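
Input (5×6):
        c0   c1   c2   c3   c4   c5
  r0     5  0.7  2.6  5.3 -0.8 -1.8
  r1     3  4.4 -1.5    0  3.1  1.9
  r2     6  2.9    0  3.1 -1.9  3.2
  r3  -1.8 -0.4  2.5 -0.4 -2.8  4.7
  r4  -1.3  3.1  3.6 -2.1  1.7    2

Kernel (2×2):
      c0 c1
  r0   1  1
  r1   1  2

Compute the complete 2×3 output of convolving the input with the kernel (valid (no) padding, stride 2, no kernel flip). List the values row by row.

Output[0,0]: The receptive field on the input at this output position is [5 0.7 / 3 4.4]. Elementwise product with the kernel and sum: 5·1 + 0.7·1 + 3·1 + 4.4·2.

17.5 6.4 4.3
6.3 4.8 7.9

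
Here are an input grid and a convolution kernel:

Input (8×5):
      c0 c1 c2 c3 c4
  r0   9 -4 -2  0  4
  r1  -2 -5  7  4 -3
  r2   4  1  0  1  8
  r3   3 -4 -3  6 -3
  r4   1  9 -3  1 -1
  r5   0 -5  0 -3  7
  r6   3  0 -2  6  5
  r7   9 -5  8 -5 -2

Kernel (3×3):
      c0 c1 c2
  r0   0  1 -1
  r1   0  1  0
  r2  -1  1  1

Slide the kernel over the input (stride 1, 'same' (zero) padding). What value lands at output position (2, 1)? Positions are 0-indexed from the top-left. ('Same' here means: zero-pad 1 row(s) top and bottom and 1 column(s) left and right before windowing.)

-21

The receptive field on the zero-padded input at this output position is [-2 -5 7 / 4 1 0 / 3 -4 -3]. Elementwise product with the kernel and sum: -5·1 + 7·-1 + 1·1 + 3·-1 + -4·1 + -3·1.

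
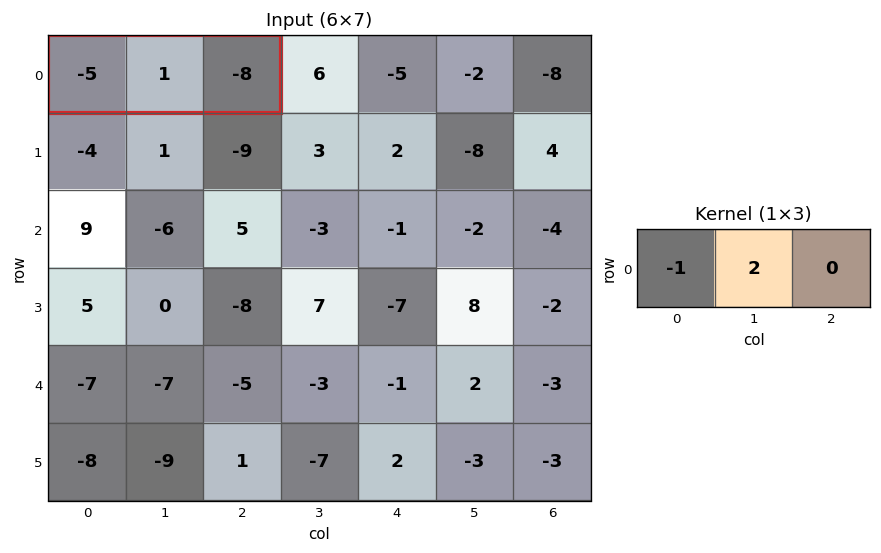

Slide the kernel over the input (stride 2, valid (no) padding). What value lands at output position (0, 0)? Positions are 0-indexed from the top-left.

The receptive field on the input at this output position is [-5 1 -8]. Elementwise product with the kernel and sum: -5·-1 + 1·2.

7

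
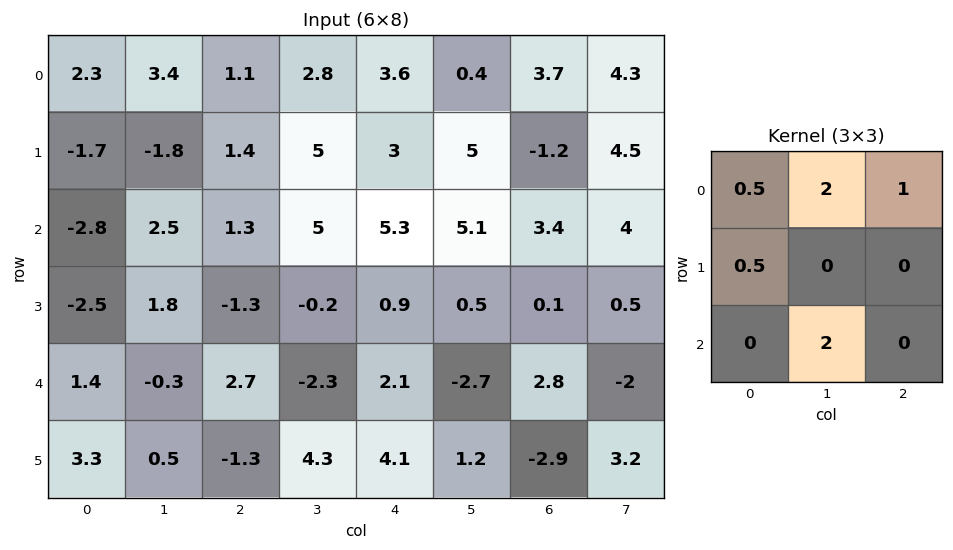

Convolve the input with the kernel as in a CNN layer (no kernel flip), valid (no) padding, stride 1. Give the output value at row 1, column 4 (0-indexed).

The receptive field on the input at this output position is [3 5 -1.2 / 5.3 5.1 3.4 / 0.9 0.5 0.1]. Elementwise product with the kernel and sum: 3·0.5 + 5·2 + -1.2·1 + 5.3·0.5 + 0.5·2.

13.95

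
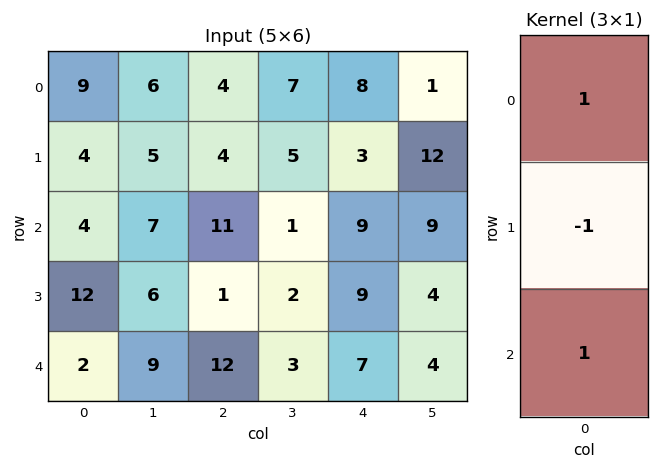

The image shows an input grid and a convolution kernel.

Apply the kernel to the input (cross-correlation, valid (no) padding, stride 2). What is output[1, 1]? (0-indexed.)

The receptive field on the input at this output position is [11 / 1 / 12]. Elementwise product with the kernel and sum: 11·1 + 1·-1 + 12·1.

22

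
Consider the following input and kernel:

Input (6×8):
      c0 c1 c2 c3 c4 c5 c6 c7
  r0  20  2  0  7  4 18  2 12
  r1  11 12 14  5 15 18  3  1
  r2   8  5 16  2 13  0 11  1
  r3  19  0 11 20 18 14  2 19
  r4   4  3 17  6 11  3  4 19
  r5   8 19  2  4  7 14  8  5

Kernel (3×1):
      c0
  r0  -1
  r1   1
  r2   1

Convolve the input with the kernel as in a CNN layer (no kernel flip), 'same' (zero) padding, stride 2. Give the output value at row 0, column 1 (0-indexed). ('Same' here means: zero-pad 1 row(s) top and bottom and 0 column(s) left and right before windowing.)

The receptive field on the zero-padded input at this output position is [0 / 0 / 14]. Elementwise product with the kernel and sum: 0·-1 + 0·1 + 14·1.

14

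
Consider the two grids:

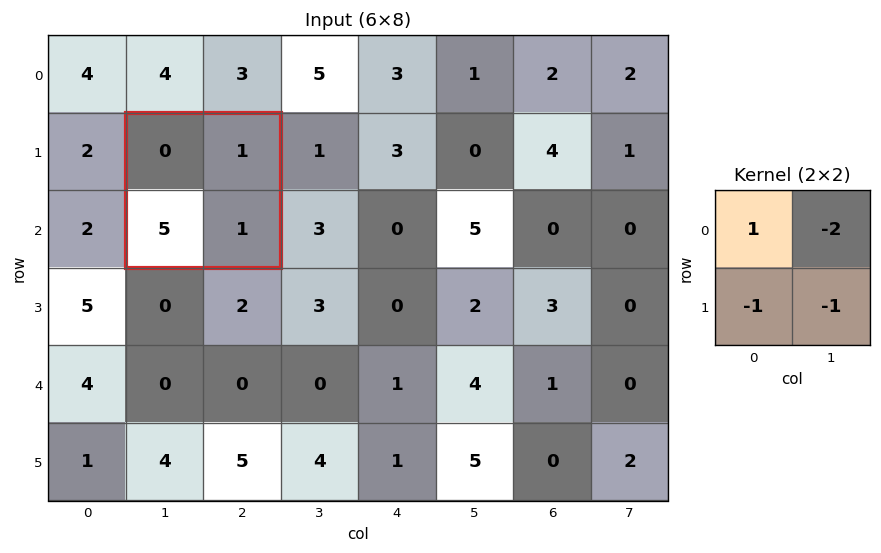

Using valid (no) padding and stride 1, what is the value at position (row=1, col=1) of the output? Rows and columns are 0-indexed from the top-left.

The receptive field on the input at this output position is [0 1 / 5 1]. Elementwise product with the kernel and sum: 0·1 + 1·-2 + 5·-1 + 1·-1.

-8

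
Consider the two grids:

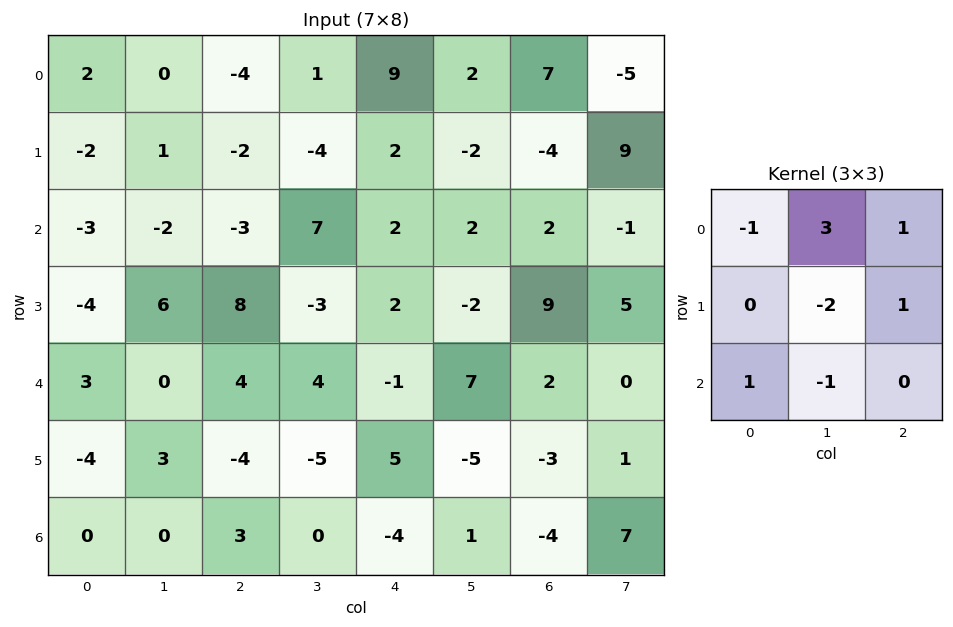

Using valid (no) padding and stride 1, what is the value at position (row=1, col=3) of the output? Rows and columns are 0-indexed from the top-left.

1

The receptive field on the input at this output position is [-4 2 -2 / 7 2 2 / -3 2 -2]. Elementwise product with the kernel and sum: -4·-1 + 2·3 + -2·1 + 2·-2 + 2·1 + -3·1 + 2·-1.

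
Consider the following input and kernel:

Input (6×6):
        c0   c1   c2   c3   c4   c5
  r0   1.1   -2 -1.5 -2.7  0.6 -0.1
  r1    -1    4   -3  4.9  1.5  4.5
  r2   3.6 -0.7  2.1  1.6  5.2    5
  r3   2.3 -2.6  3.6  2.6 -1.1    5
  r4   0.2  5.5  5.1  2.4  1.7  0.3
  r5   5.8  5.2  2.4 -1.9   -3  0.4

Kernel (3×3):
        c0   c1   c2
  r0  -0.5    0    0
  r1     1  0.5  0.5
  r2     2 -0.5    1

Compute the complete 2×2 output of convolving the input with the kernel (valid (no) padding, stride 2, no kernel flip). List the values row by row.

8.6 9.55
3.75 14

Output[0,0]: The receptive field on the input at this output position is [1.1 -2 -1.5 / -1 4 -3 / 3.6 -0.7 2.1]. Elementwise product with the kernel and sum: 1.1·-0.5 + -1·1 + 4·0.5 + -3·0.5 + 3.6·2 + -0.7·-0.5 + 2.1·1.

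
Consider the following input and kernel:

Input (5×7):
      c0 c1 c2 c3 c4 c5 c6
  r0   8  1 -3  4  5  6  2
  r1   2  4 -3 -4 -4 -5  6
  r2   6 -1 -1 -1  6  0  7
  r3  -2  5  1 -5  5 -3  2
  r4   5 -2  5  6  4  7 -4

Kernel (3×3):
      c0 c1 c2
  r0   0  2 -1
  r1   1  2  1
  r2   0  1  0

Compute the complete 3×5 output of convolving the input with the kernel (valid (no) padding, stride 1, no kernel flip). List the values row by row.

Output[0,0]: The receptive field on the input at this output position is [8 1 -3 / 2 4 -3 / 6 -1 -1]. Elementwise product with the kernel and sum: 1·2 + -3·-1 + 2·1 + 4·2 + -3·1 + -1·1.
Output[0,1]: The receptive field on the input at this output position is [1 -3 4 / 4 -3 -4 / -1 -1 -1]. Elementwise product with the kernel and sum: -3·2 + 4·-1 + 4·1 + -3·2 + -4·1 + -1·1.

11 -17 -13 -7 2
19 -5 -6 13 -6
6 6 -6 18 1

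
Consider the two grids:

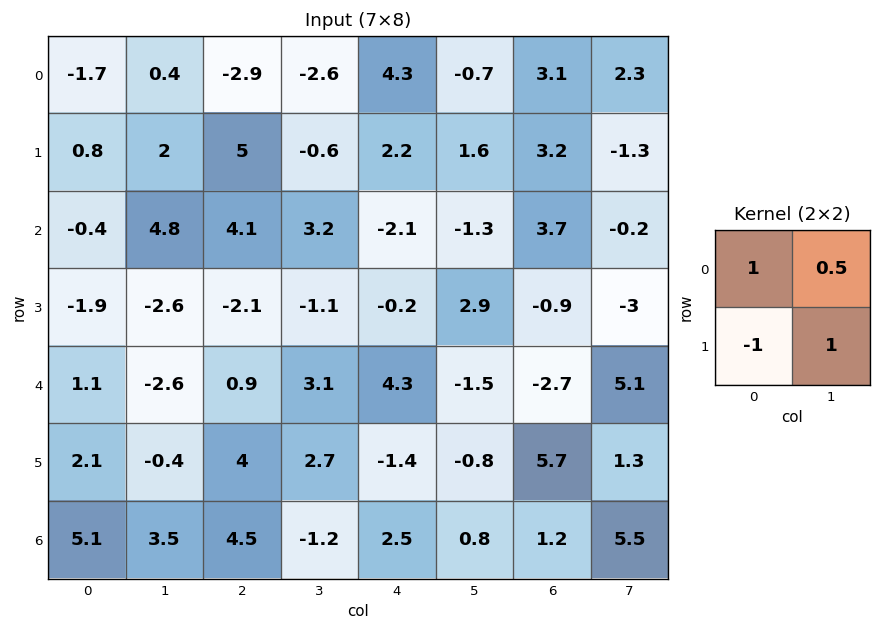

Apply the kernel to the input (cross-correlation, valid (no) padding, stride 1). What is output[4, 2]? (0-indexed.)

The receptive field on the input at this output position is [0.9 3.1 / 4 2.7]. Elementwise product with the kernel and sum: 0.9·1 + 3.1·0.5 + 4·-1 + 2.7·1.

1.15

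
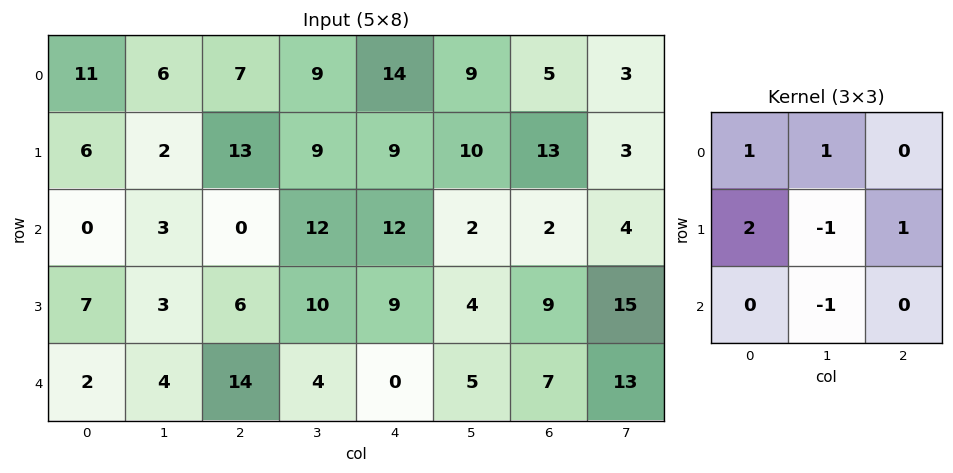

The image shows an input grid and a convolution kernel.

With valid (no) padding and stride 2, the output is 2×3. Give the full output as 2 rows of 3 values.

37 30 42
16 19 32

Output[0,0]: The receptive field on the input at this output position is [11 6 7 / 6 2 13 / 0 3 0]. Elementwise product with the kernel and sum: 11·1 + 6·1 + 6·2 + 2·-1 + 13·1 + 3·-1.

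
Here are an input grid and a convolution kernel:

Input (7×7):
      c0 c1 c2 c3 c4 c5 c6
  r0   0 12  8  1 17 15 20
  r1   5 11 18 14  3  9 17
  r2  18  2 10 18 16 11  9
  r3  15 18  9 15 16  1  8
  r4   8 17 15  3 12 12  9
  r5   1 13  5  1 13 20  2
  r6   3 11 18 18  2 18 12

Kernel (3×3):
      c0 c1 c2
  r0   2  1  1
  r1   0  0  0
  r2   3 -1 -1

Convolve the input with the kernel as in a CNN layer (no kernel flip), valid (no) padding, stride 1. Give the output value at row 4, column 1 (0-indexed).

49

The receptive field on the input at this output position is [17 15 3 / 13 5 1 / 11 18 18]. Elementwise product with the kernel and sum: 17·2 + 15·1 + 3·1 + 11·3 + 18·-1 + 18·-1.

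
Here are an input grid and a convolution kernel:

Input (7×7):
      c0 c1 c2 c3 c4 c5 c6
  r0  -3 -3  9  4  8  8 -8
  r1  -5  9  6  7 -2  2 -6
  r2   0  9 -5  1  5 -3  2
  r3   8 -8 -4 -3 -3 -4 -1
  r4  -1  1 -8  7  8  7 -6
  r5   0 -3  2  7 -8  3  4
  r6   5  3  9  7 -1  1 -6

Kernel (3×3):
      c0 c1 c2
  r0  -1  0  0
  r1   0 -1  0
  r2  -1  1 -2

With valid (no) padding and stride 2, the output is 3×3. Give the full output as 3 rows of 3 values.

13 -20 -22
26 7 10
-16 1 3

Output[0,0]: The receptive field on the input at this output position is [-3 -3 9 / -5 9 6 / 0 9 -5]. Elementwise product with the kernel and sum: -3·-1 + 9·-1 + 0·-1 + 9·1 + -5·-2.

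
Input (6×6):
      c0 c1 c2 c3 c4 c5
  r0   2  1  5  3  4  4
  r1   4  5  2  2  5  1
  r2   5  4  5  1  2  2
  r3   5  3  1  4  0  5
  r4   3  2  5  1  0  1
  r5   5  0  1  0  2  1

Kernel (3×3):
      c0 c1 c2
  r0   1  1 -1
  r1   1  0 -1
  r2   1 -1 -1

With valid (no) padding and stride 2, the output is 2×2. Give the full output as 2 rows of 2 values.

Output[0,0]: The receptive field on the input at this output position is [2 1 5 / 4 5 2 / 5 4 5]. Elementwise product with the kernel and sum: 2·1 + 1·1 + 5·-1 + 4·1 + 2·-1 + 5·1 + 4·-1 + 5·-1.

-4 3
4 9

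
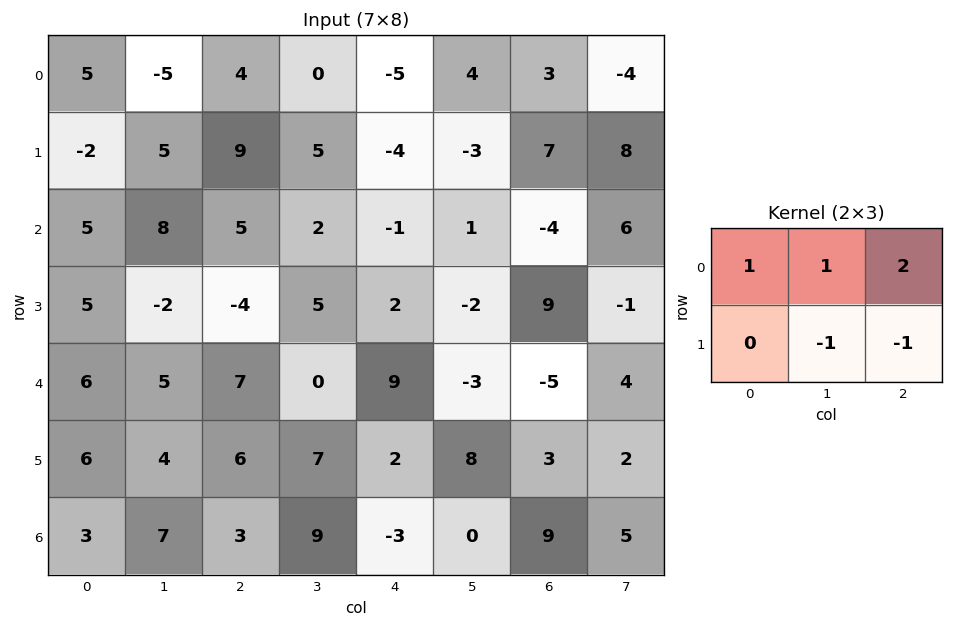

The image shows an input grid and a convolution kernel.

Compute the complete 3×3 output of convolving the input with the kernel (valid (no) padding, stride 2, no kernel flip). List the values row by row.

Output[0,0]: The receptive field on the input at this output position is [5 -5 4 / -2 5 9]. Elementwise product with the kernel and sum: 5·1 + -5·1 + 4·2 + 5·-1 + 9·-1.
Output[0,1]: The receptive field on the input at this output position is [4 0 -5 / 9 5 -4]. Elementwise product with the kernel and sum: 4·1 + 0·1 + -5·2 + 5·-1 + -4·-1.

-6 -7 1
29 -2 -15
15 16 -15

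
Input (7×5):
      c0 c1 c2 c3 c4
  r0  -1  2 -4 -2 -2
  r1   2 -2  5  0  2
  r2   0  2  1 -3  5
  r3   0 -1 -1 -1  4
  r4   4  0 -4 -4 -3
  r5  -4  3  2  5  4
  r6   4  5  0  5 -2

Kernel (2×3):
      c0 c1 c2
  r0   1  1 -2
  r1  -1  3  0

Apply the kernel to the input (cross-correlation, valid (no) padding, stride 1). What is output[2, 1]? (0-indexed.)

7

The receptive field on the input at this output position is [2 1 -3 / -1 -1 -1]. Elementwise product with the kernel and sum: 2·1 + 1·1 + -3·-2 + -1·-1 + -1·3.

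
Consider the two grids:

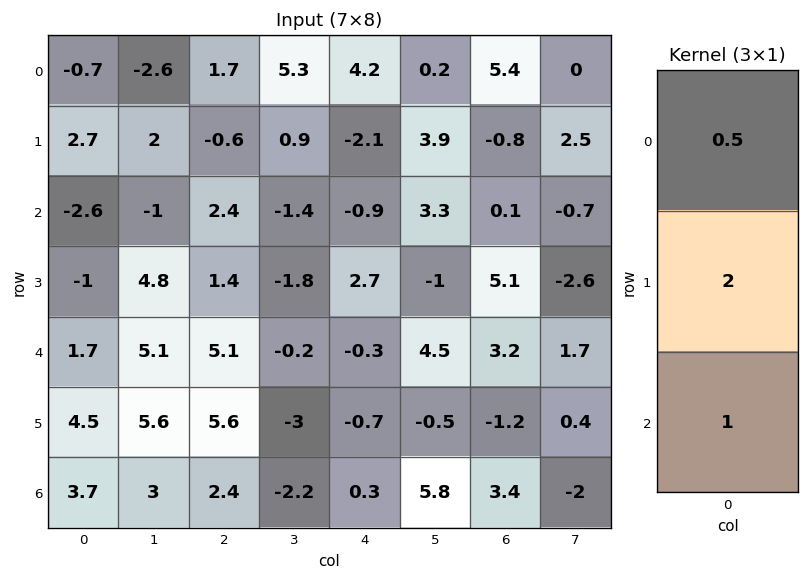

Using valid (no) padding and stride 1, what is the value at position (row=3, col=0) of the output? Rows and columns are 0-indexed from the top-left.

7.4

The receptive field on the input at this output position is [-1 / 1.7 / 4.5]. Elementwise product with the kernel and sum: -1·0.5 + 1.7·2 + 4.5·1.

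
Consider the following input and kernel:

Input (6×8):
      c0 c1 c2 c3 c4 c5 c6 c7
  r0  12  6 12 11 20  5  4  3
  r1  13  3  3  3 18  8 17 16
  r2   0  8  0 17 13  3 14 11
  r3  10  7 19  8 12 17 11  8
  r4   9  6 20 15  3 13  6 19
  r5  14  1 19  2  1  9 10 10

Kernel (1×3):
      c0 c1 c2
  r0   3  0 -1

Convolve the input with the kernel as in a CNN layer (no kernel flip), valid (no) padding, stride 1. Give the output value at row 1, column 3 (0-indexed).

The receptive field on the input at this output position is [3 18 8]. Elementwise product with the kernel and sum: 3·3 + 8·-1.

1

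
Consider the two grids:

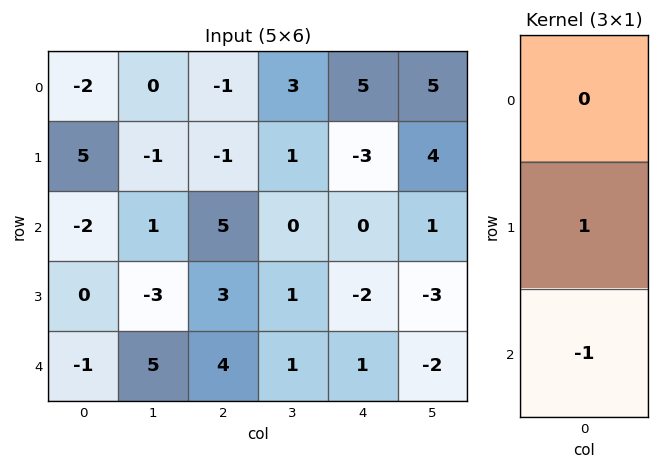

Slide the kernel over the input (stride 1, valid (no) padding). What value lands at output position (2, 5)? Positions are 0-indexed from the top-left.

-1

The receptive field on the input at this output position is [1 / -3 / -2]. Elementwise product with the kernel and sum: -3·1 + -2·-1.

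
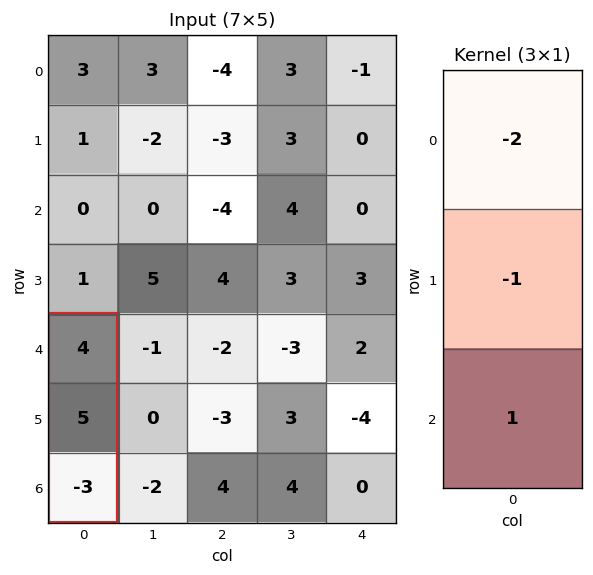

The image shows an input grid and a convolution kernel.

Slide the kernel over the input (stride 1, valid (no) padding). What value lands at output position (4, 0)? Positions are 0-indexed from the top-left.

The receptive field on the input at this output position is [4 / 5 / -3]. Elementwise product with the kernel and sum: 4·-2 + 5·-1 + -3·1.

-16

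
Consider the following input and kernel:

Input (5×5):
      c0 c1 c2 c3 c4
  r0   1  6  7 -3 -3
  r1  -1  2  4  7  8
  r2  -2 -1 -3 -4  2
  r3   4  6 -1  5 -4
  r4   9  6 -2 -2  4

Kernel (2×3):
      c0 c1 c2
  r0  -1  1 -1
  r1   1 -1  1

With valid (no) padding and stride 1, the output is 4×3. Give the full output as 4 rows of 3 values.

-1 9 -2
-5 -7 -2
1 14 -13
4 -6 14

Output[0,0]: The receptive field on the input at this output position is [1 6 7 / -1 2 4]. Elementwise product with the kernel and sum: 1·-1 + 6·1 + 7·-1 + -1·1 + 2·-1 + 4·1.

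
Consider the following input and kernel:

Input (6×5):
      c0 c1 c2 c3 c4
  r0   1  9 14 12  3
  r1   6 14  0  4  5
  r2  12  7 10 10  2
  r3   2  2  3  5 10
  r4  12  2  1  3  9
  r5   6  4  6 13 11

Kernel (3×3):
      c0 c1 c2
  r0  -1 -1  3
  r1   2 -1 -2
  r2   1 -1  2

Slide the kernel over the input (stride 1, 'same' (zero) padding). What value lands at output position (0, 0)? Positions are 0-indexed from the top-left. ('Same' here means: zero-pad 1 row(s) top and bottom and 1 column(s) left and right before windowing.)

The receptive field on the zero-padded input at this output position is [0 0 0 / 0 1 9 / 0 6 14]. Elementwise product with the kernel and sum: 0·-1 + 0·-1 + 0·3 + 0·2 + 1·-1 + 9·-2 + 0·1 + 6·-1 + 14·2.

3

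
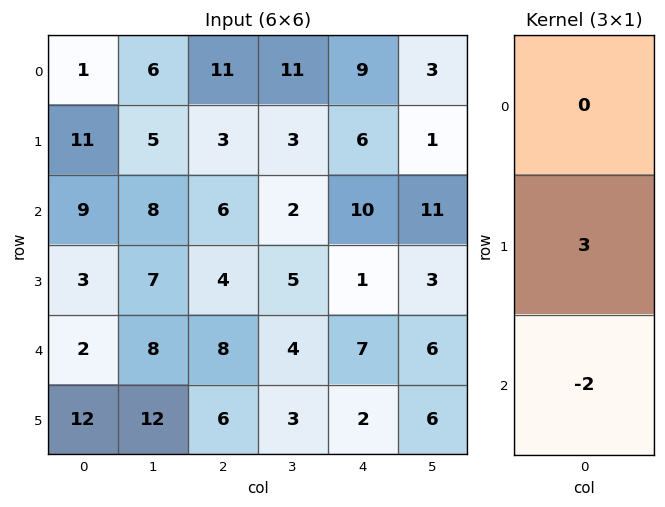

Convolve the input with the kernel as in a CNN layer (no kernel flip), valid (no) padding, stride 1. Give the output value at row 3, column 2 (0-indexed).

12

The receptive field on the input at this output position is [4 / 8 / 6]. Elementwise product with the kernel and sum: 8·3 + 6·-2.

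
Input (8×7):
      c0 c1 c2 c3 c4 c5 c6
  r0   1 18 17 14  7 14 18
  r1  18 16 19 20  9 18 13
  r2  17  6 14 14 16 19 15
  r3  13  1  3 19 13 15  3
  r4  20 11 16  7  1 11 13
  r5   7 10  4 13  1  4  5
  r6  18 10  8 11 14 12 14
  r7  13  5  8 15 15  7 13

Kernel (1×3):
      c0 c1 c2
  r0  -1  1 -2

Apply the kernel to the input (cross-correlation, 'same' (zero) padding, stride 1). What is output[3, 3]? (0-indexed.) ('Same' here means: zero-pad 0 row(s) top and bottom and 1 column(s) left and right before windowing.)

The receptive field on the zero-padded input at this output position is [3 19 13]. Elementwise product with the kernel and sum: 3·-1 + 19·1 + 13·-2.

-10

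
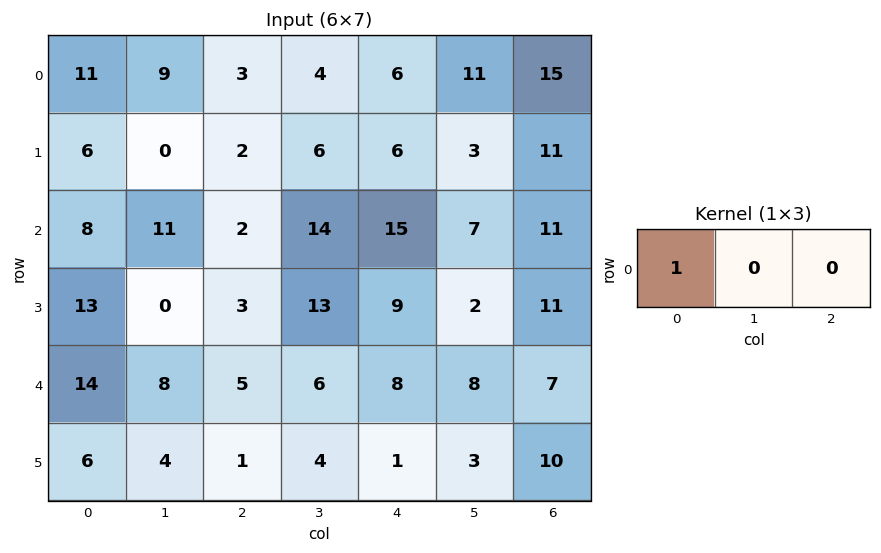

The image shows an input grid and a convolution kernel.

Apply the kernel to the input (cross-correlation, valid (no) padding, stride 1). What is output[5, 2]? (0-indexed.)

1

The receptive field on the input at this output position is [1 4 1]. Elementwise product with the kernel and sum: 1·1.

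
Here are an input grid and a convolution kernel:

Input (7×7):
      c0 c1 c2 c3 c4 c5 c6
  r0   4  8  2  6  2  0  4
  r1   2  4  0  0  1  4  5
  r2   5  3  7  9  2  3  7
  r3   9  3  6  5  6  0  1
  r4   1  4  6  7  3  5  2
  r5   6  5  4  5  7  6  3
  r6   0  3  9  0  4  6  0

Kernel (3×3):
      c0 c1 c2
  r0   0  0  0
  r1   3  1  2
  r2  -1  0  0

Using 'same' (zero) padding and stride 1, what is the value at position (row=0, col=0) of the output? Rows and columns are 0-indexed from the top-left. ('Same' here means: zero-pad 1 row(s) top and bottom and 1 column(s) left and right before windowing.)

20

The receptive field on the zero-padded input at this output position is [0 0 0 / 0 4 8 / 0 2 4]. Elementwise product with the kernel and sum: 0·3 + 4·1 + 8·2 + 0·-1.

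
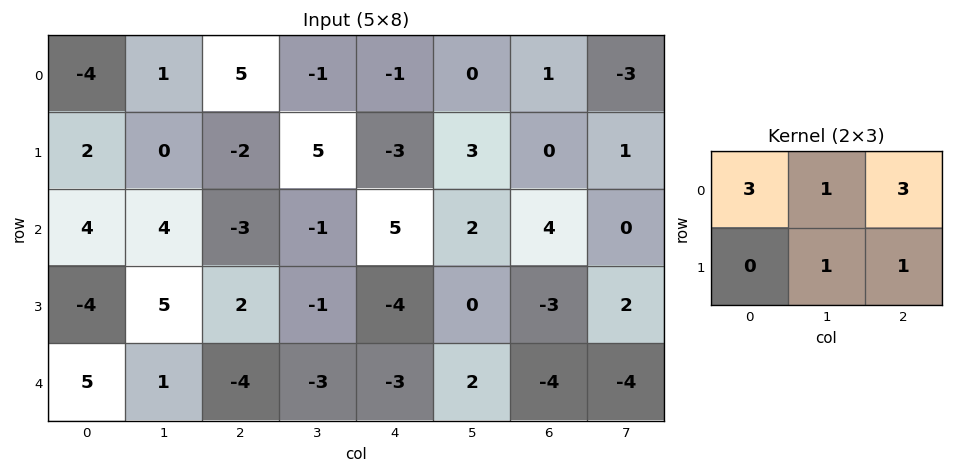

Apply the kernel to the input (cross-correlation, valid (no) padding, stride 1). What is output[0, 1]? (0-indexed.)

The receptive field on the input at this output position is [1 5 -1 / 0 -2 5]. Elementwise product with the kernel and sum: 1·3 + 5·1 + -1·3 + -2·1 + 5·1.

8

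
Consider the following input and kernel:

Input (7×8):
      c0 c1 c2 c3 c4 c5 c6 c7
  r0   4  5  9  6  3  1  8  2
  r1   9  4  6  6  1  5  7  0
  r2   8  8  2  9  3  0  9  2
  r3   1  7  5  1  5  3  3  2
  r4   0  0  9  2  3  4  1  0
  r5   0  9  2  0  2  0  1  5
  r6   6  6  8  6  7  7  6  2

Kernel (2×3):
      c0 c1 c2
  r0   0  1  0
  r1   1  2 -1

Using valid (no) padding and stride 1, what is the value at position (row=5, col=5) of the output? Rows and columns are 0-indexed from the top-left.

18

The receptive field on the input at this output position is [0 1 5 / 7 6 2]. Elementwise product with the kernel and sum: 1·1 + 7·1 + 6·2 + 2·-1.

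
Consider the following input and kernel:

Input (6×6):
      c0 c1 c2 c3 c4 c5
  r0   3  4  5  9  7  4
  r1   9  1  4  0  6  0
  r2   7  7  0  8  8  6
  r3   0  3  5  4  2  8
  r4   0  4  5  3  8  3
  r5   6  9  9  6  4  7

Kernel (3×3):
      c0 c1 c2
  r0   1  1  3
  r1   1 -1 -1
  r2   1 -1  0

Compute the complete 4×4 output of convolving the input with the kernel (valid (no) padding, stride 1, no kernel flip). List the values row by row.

Output[0,0]: The receptive field on the input at this output position is [3 4 5 / 9 1 4 / 7 7 0]. Elementwise product with the kernel and sum: 3·1 + 4·1 + 5·3 + 9·1 + 1·-1 + 4·-1 + 7·1 + 7·-1.
Output[0,1]: The receptive field on the input at this output position is [4 5 9 / 1 4 0 / 7 0 8]. Elementwise product with the kernel and sum: 4·1 + 5·1 + 9·3 + 1·1 + 4·-1 + 0·-1 + 7·1 + 0·-1.

26 40 25 22
19 2 7 2
2 24 33 23
6 16 12 24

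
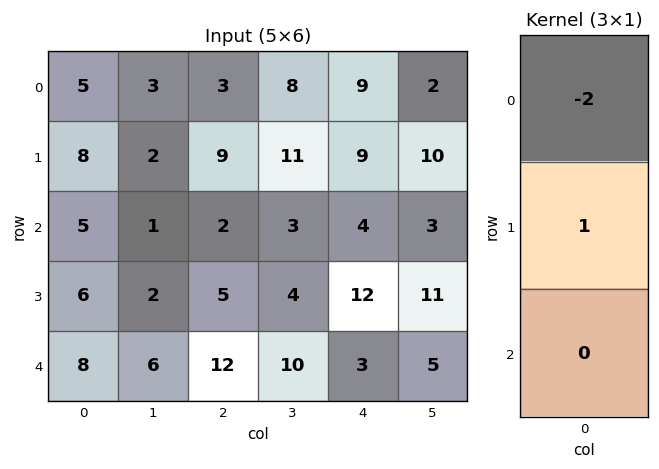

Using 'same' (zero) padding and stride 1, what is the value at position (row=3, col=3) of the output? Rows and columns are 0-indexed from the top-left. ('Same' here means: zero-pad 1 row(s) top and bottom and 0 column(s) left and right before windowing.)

-2

The receptive field on the zero-padded input at this output position is [3 / 4 / 10]. Elementwise product with the kernel and sum: 3·-2 + 4·1.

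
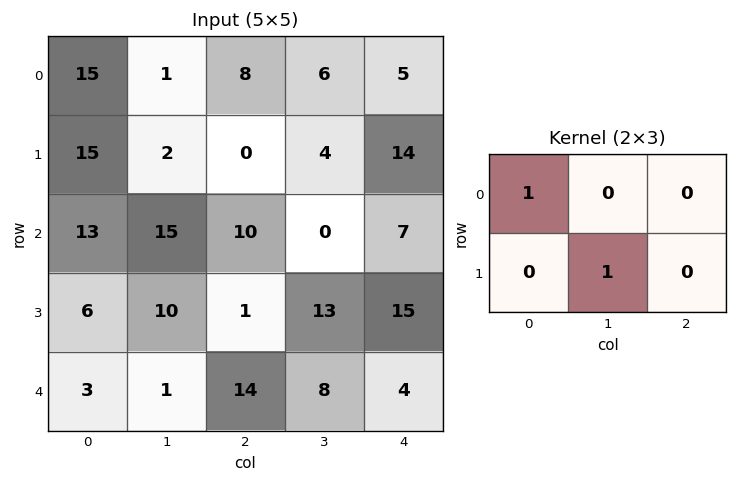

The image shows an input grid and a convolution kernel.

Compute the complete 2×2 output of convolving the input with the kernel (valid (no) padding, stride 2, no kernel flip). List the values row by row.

17 12
23 23

Output[0,0]: The receptive field on the input at this output position is [15 1 8 / 15 2 0]. Elementwise product with the kernel and sum: 15·1 + 2·1.
Output[0,1]: The receptive field on the input at this output position is [8 6 5 / 0 4 14]. Elementwise product with the kernel and sum: 8·1 + 4·1.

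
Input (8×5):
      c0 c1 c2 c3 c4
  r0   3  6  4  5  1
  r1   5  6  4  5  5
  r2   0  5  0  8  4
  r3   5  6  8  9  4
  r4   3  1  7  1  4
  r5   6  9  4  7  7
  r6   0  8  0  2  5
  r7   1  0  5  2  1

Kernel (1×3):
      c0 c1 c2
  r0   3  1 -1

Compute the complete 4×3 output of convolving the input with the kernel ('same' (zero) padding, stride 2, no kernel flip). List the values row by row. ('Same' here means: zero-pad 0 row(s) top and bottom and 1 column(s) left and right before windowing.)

-3 17 16
-5 7 28
2 9 7
-8 22 11

Output[0,0]: The receptive field on the zero-padded input at this output position is [0 3 6]. Elementwise product with the kernel and sum: 0·3 + 3·1 + 6·-1.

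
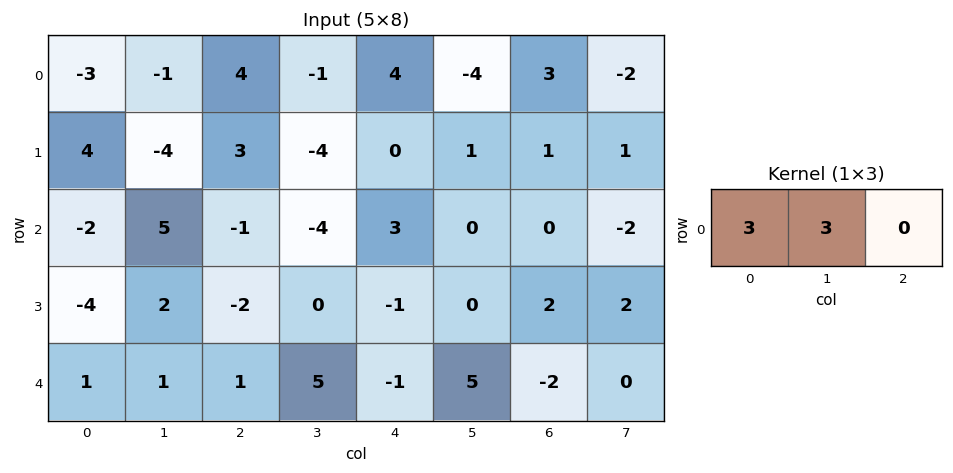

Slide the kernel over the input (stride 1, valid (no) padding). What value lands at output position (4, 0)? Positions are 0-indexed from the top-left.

6

The receptive field on the input at this output position is [1 1 1]. Elementwise product with the kernel and sum: 1·3 + 1·3.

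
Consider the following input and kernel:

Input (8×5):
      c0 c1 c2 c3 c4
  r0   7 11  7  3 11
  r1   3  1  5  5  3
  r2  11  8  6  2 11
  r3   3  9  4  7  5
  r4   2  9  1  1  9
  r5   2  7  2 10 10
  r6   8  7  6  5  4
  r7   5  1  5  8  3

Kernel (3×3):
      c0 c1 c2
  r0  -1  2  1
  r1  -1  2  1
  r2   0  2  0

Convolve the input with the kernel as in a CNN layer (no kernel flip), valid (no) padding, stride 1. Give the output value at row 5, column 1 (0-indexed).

The receptive field on the input at this output position is [7 2 10 / 7 6 5 / 1 5 8]. Elementwise product with the kernel and sum: 7·-1 + 2·2 + 10·1 + 7·-1 + 6·2 + 5·1 + 5·2.

27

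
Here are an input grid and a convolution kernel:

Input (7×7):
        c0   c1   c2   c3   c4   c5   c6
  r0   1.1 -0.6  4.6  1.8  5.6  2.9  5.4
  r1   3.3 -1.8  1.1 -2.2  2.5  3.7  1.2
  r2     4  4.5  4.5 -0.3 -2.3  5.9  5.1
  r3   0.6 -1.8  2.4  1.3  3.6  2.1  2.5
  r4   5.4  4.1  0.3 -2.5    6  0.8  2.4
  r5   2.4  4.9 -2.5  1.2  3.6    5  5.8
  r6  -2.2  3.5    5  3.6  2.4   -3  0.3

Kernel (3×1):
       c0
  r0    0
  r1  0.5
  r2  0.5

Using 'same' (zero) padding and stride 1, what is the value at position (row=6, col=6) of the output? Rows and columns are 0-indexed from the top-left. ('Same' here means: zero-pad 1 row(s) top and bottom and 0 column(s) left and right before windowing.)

The receptive field on the zero-padded input at this output position is [5.8 / 0.3 / 0]. Elementwise product with the kernel and sum: 0.3·0.5 + 0·0.5.

0.15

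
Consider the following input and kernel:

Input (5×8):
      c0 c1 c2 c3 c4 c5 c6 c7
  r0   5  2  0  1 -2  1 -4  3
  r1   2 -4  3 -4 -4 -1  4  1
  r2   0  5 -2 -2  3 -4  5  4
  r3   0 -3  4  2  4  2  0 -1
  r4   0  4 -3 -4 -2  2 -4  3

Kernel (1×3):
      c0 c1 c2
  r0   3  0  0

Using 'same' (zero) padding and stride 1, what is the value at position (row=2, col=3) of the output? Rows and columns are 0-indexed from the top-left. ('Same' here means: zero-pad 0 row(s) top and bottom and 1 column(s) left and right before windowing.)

The receptive field on the zero-padded input at this output position is [-2 -2 3]. Elementwise product with the kernel and sum: -2·3.

-6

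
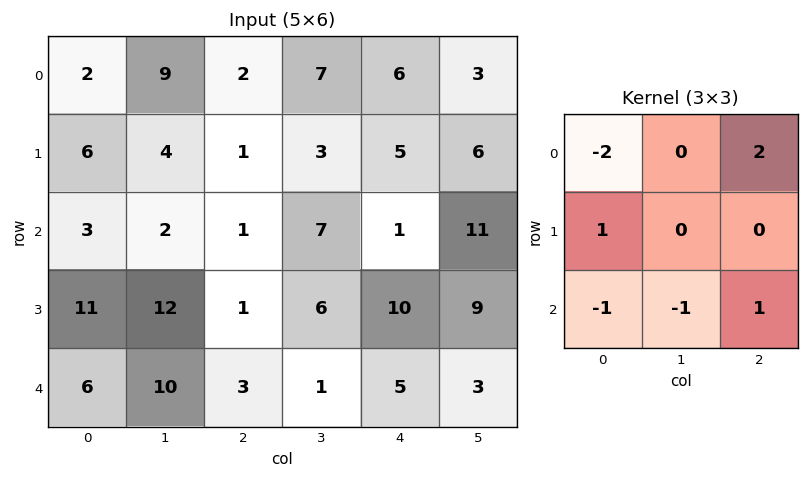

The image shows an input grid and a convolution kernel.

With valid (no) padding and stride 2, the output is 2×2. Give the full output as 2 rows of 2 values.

Output[0,0]: The receptive field on the input at this output position is [2 9 2 / 6 4 1 / 3 2 1]. Elementwise product with the kernel and sum: 2·-2 + 2·2 + 6·1 + 3·-1 + 2·-1 + 1·1.

2 2
-6 2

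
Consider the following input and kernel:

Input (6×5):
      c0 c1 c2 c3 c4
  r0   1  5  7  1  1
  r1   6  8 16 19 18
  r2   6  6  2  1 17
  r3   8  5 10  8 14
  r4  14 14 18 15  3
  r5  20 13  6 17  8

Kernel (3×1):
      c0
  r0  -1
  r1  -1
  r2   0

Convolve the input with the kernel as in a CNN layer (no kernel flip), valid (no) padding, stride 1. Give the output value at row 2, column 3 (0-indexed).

The receptive field on the input at this output position is [1 / 8 / 15]. Elementwise product with the kernel and sum: 1·-1 + 8·-1.

-9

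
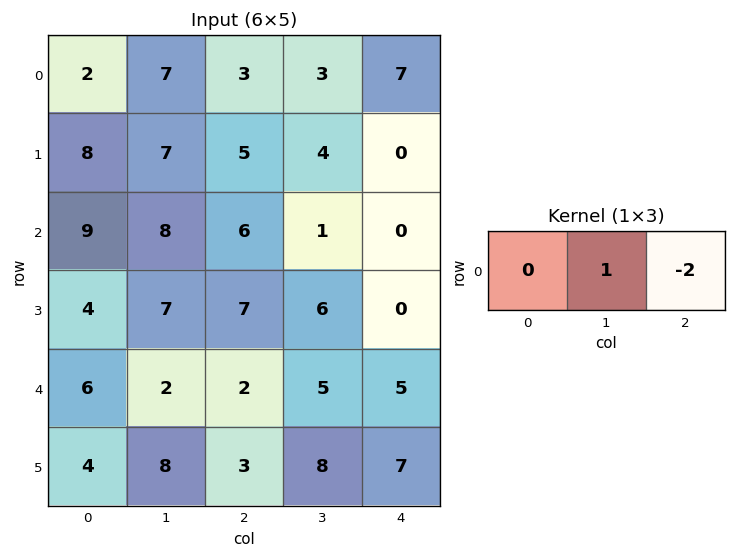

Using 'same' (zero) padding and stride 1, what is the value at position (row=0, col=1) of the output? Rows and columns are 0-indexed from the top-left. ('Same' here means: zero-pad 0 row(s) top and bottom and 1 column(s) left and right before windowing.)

The receptive field on the zero-padded input at this output position is [2 7 3]. Elementwise product with the kernel and sum: 7·1 + 3·-2.

1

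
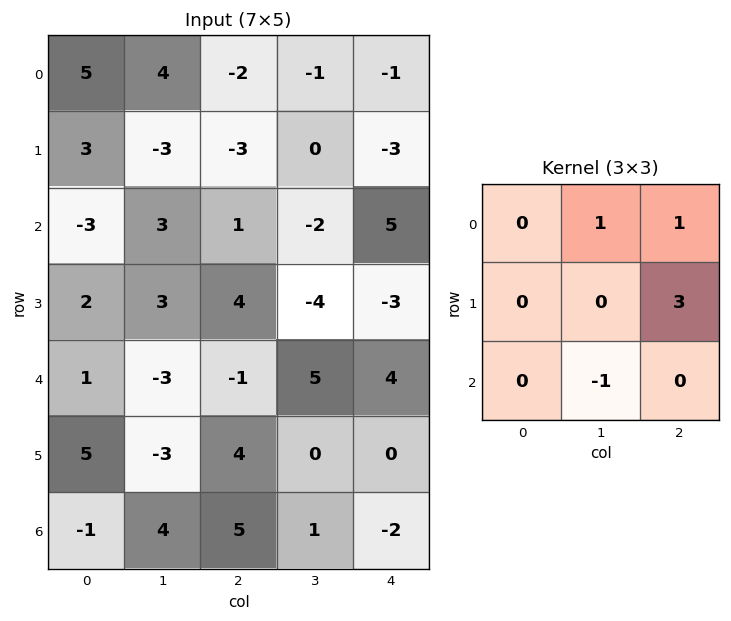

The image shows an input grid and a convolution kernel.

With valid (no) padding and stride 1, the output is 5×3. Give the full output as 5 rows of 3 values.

Output[0,0]: The receptive field on the input at this output position is [5 4 -2 / 3 -3 -3 / -3 3 1]. Elementwise product with the kernel and sum: 4·1 + -2·1 + -3·3 + 3·-1.

-10 -4 -9
-6 -13 16
19 -12 -11
7 11 5
4 -1 8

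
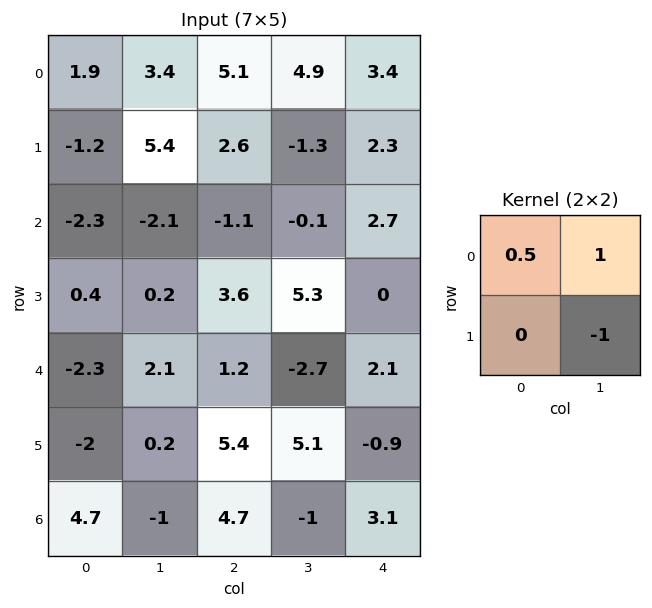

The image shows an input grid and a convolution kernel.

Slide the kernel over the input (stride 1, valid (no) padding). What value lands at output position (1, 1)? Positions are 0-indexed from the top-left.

6.4

The receptive field on the input at this output position is [5.4 2.6 / -2.1 -1.1]. Elementwise product with the kernel and sum: 5.4·0.5 + 2.6·1 + -1.1·-1.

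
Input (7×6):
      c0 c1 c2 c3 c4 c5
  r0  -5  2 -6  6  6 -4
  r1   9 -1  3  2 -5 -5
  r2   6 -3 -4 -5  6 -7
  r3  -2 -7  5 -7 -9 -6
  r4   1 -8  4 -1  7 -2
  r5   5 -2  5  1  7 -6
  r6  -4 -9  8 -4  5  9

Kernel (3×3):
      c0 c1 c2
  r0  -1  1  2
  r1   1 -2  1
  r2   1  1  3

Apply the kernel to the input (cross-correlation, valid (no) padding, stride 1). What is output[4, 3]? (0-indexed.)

The receptive field on the input at this output position is [-1 7 -2 / 1 7 -6 / -4 5 9]. Elementwise product with the kernel and sum: -1·-1 + 7·1 + -2·2 + 1·1 + 7·-2 + -6·1 + -4·1 + 5·1 + 9·3.

13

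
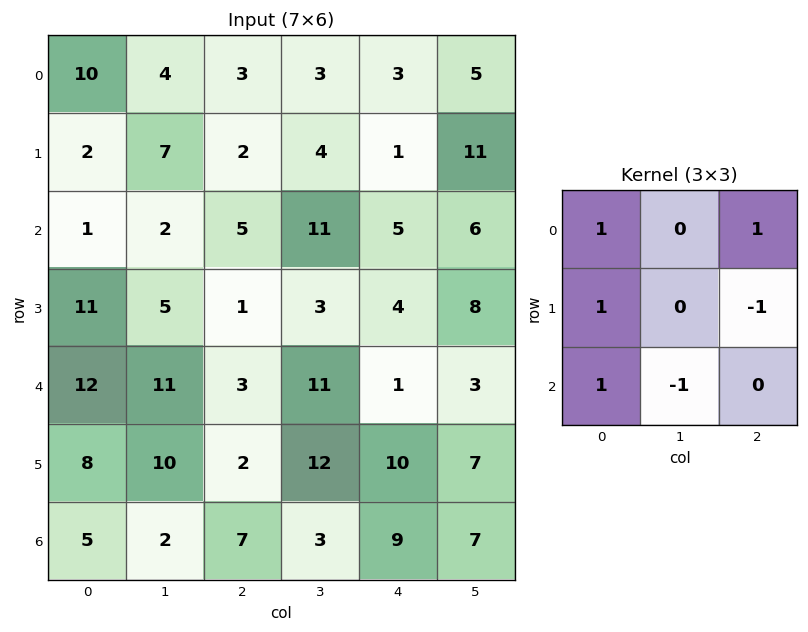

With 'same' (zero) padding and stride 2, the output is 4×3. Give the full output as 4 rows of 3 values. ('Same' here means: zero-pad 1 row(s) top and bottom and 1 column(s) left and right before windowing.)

-6 6 1
-6 6 19
-14 16 21
8 21 15

Output[0,0]: The receptive field on the zero-padded input at this output position is [0 0 0 / 0 10 4 / 0 2 7]. Elementwise product with the kernel and sum: 0·1 + 0·1 + 0·1 + 4·-1 + 0·1 + 2·-1.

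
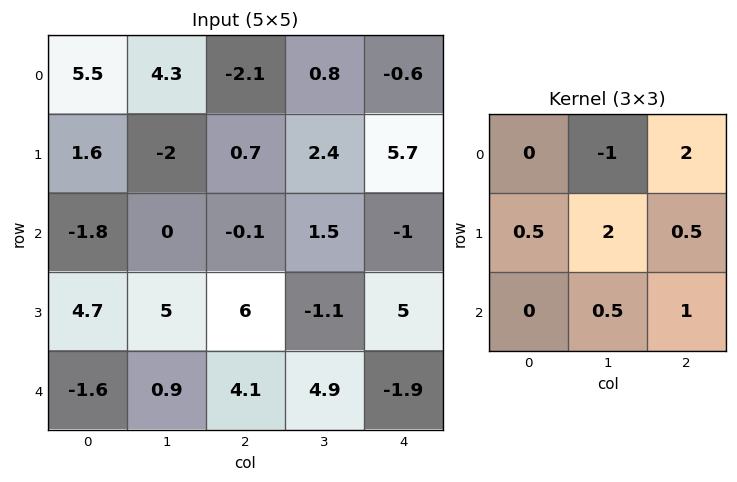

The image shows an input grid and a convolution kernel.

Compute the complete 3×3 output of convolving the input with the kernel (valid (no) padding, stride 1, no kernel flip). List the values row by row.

-11.45 6.75 5.75
10.95 6.55 15.9
19.7 24 0.35

Output[0,0]: The receptive field on the input at this output position is [5.5 4.3 -2.1 / 1.6 -2 0.7 / -1.8 0 -0.1]. Elementwise product with the kernel and sum: 4.3·-1 + -2.1·2 + 1.6·0.5 + -2·2 + 0.7·0.5 + 0·0.5 + -0.1·1.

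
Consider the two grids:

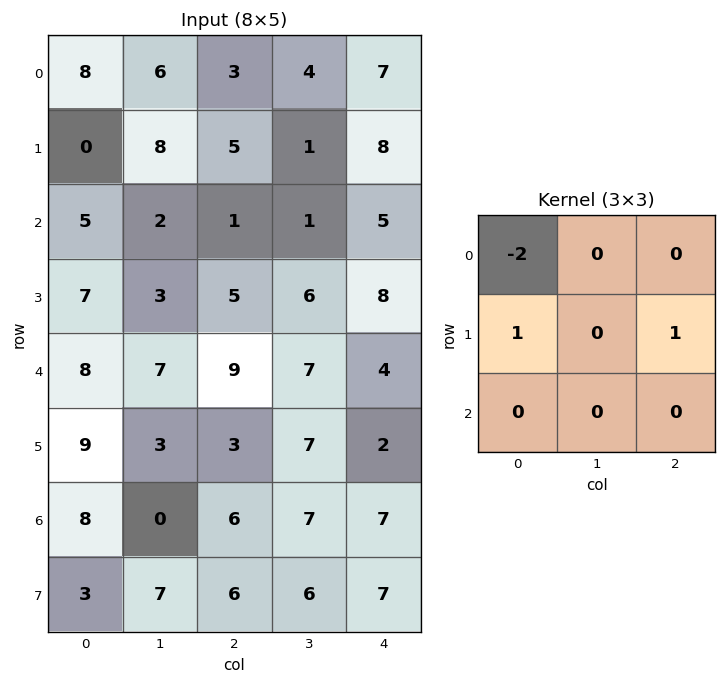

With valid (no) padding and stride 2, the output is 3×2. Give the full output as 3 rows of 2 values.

-11 7
2 11
-4 -13

Output[0,0]: The receptive field on the input at this output position is [8 6 3 / 0 8 5 / 5 2 1]. Elementwise product with the kernel and sum: 8·-2 + 0·1 + 5·1.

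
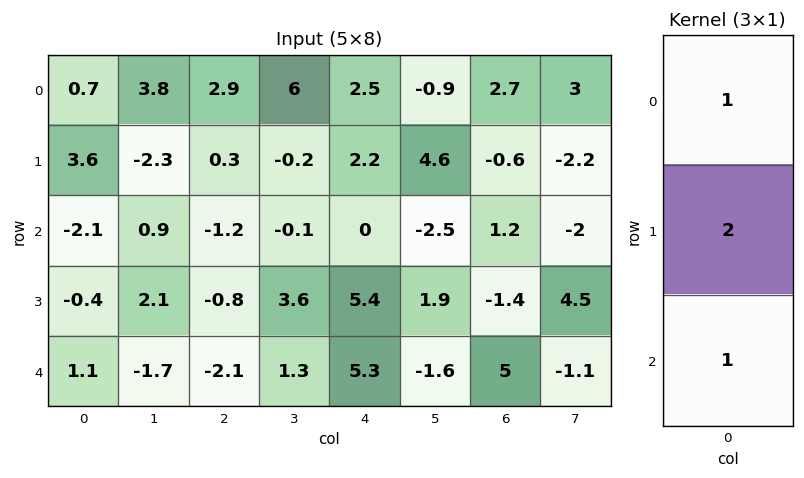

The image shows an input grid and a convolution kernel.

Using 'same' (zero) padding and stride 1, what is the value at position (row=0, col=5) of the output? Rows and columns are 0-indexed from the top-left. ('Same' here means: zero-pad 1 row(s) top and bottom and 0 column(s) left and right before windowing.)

The receptive field on the zero-padded input at this output position is [0 / -0.9 / 4.6]. Elementwise product with the kernel and sum: 0·1 + -0.9·2 + 4.6·1.

2.8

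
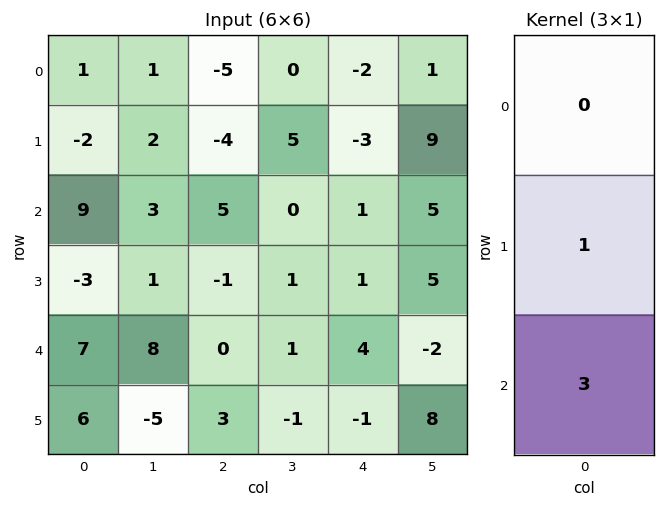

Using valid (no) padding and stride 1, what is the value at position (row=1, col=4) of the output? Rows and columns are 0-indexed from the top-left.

The receptive field on the input at this output position is [-3 / 1 / 1]. Elementwise product with the kernel and sum: 1·1 + 1·3.

4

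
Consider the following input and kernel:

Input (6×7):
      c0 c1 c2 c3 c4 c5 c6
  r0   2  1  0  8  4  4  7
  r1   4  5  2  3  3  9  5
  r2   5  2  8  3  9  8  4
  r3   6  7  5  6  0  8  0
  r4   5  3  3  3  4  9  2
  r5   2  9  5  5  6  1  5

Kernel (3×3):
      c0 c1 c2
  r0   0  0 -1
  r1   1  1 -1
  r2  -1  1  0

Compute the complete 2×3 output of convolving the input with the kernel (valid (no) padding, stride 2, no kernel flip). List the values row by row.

4 -7 -1
-2 2 9

Output[0,0]: The receptive field on the input at this output position is [2 1 0 / 4 5 2 / 5 2 8]. Elementwise product with the kernel and sum: 0·-1 + 4·1 + 5·1 + 2·-1 + 5·-1 + 2·1.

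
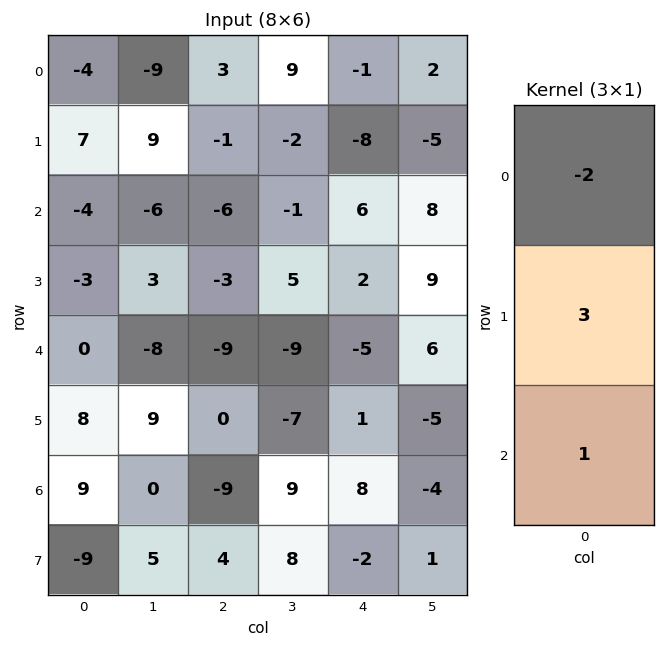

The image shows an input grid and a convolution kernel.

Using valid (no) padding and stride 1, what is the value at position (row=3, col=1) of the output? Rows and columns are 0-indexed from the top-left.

-21

The receptive field on the input at this output position is [3 / -8 / 9]. Elementwise product with the kernel and sum: 3·-2 + -8·3 + 9·1.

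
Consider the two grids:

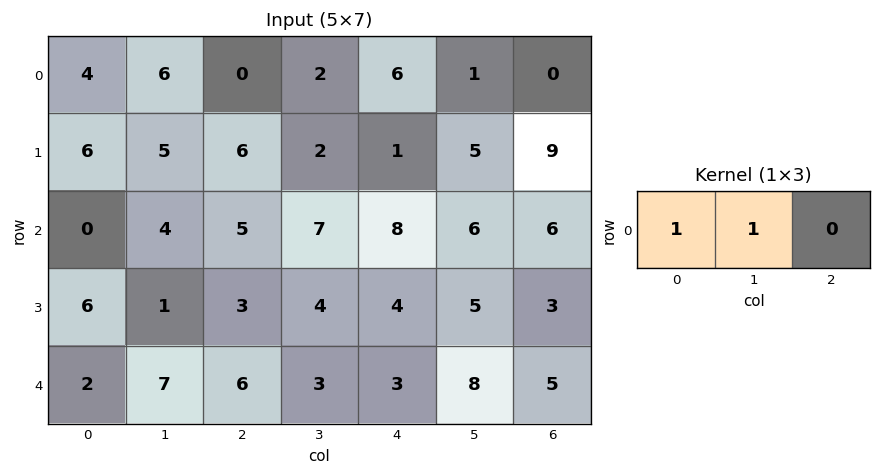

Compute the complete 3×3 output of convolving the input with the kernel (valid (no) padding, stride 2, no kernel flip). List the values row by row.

10 2 7
4 12 14
9 9 11

Output[0,0]: The receptive field on the input at this output position is [4 6 0]. Elementwise product with the kernel and sum: 4·1 + 6·1.
Output[0,1]: The receptive field on the input at this output position is [0 2 6]. Elementwise product with the kernel and sum: 0·1 + 2·1.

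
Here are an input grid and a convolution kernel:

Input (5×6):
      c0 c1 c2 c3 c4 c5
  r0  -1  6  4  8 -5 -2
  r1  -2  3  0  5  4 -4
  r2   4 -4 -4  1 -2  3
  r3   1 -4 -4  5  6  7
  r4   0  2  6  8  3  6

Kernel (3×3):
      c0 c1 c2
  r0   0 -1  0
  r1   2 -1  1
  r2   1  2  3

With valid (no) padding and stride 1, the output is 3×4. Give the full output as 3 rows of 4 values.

Output[0,0]: The receptive field on the input at this output position is [-1 6 4 / -2 3 0 / 4 -4 -4]. Elementwise product with the kernel and sum: 6·-1 + -2·2 + 3·-1 + 0·1 + 4·1 + -4·2 + -4·3.

-29 -2 -17 13
-14 0 8 41
28 43 23 45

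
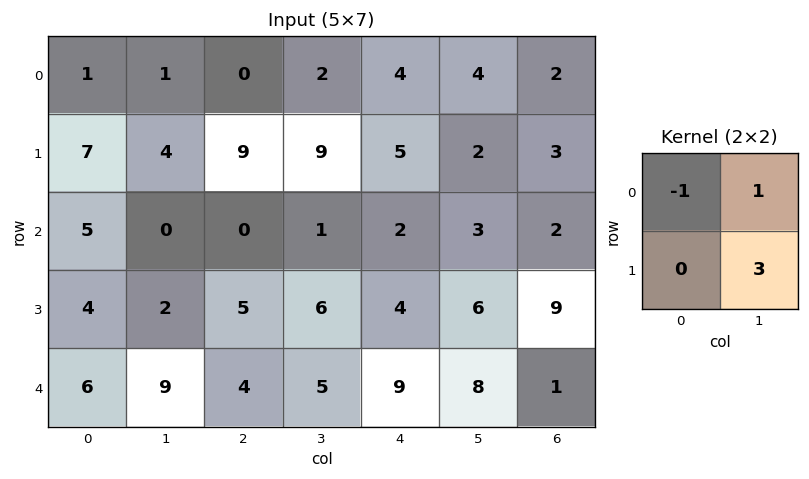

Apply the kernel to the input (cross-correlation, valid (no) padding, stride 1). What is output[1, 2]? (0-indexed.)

The receptive field on the input at this output position is [9 9 / 0 1]. Elementwise product with the kernel and sum: 9·-1 + 9·1 + 1·3.

3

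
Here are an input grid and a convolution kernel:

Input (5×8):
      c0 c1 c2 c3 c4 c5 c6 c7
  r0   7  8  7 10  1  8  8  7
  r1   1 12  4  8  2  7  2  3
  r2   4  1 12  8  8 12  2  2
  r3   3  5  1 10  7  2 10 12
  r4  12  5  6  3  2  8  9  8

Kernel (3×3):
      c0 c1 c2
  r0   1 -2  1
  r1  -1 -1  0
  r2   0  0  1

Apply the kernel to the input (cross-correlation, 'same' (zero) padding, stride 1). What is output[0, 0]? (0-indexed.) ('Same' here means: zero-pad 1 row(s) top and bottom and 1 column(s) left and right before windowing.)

The receptive field on the zero-padded input at this output position is [0 0 0 / 0 7 8 / 0 1 12]. Elementwise product with the kernel and sum: 0·1 + 0·-2 + 0·1 + 0·-1 + 7·-1 + 12·1.

5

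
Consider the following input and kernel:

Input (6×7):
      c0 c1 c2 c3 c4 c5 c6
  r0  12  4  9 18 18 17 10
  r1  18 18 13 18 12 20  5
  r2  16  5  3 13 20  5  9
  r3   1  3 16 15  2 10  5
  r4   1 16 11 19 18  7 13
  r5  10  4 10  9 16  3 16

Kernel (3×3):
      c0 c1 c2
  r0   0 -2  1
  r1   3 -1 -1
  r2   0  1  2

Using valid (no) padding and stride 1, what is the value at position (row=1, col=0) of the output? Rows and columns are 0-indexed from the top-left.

52

The receptive field on the input at this output position is [18 18 13 / 16 5 3 / 1 3 16]. Elementwise product with the kernel and sum: 18·-2 + 13·1 + 16·3 + 5·-1 + 3·-1 + 3·1 + 16·2.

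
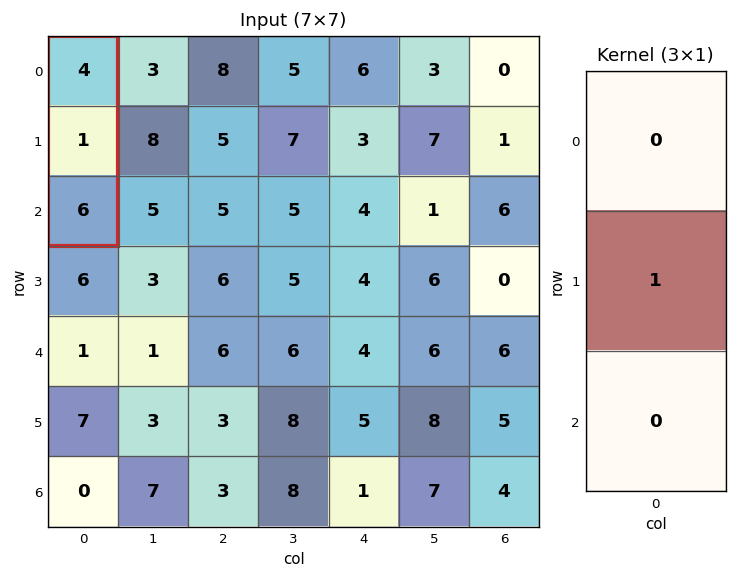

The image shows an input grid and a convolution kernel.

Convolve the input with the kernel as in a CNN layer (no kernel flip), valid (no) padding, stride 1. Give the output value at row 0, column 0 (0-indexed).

The receptive field on the input at this output position is [4 / 1 / 6]. Elementwise product with the kernel and sum: 1·1.

1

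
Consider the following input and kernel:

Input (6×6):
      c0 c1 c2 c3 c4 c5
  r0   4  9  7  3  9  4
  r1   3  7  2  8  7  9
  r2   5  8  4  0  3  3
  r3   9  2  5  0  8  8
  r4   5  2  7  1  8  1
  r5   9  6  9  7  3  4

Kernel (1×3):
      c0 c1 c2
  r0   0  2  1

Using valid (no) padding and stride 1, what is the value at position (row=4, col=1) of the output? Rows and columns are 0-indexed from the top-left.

15

The receptive field on the input at this output position is [2 7 1]. Elementwise product with the kernel and sum: 7·2 + 1·1.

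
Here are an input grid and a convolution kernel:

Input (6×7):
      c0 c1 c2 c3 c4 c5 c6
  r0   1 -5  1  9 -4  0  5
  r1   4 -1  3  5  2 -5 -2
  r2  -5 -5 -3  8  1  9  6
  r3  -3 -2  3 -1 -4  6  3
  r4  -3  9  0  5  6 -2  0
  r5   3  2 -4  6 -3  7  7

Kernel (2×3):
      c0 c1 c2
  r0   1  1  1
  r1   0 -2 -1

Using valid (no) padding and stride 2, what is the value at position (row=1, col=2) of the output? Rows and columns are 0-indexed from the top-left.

The receptive field on the input at this output position is [1 9 6 / -4 6 3]. Elementwise product with the kernel and sum: 1·1 + 9·1 + 6·1 + 6·-2 + 3·-1.

1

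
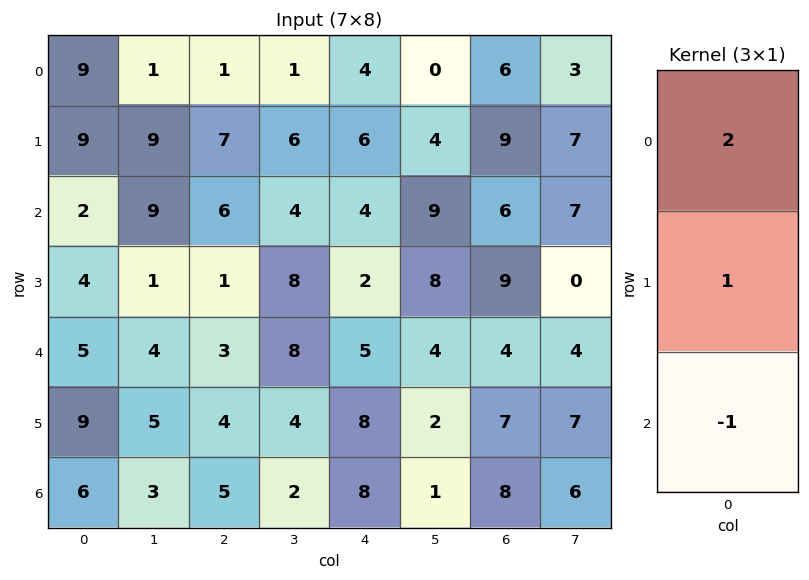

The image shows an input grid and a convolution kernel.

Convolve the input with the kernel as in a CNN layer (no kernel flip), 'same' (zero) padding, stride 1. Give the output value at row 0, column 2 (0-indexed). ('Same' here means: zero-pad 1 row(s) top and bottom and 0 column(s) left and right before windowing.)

-6

The receptive field on the zero-padded input at this output position is [0 / 1 / 7]. Elementwise product with the kernel and sum: 0·2 + 1·1 + 7·-1.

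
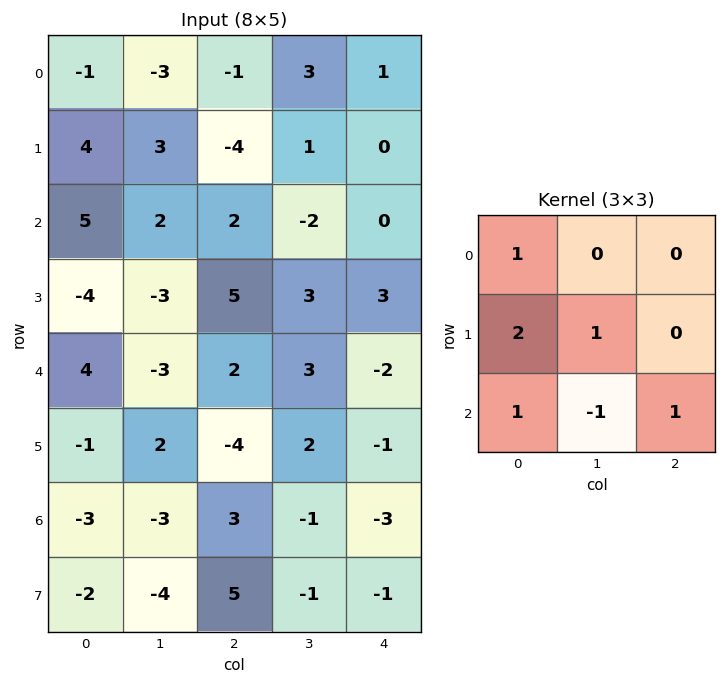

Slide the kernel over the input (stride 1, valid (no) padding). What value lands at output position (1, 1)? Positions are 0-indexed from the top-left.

The receptive field on the input at this output position is [3 -4 1 / 2 2 -2 / -3 5 3]. Elementwise product with the kernel and sum: 3·1 + 2·2 + 2·1 + -3·1 + 5·-1 + 3·1.

4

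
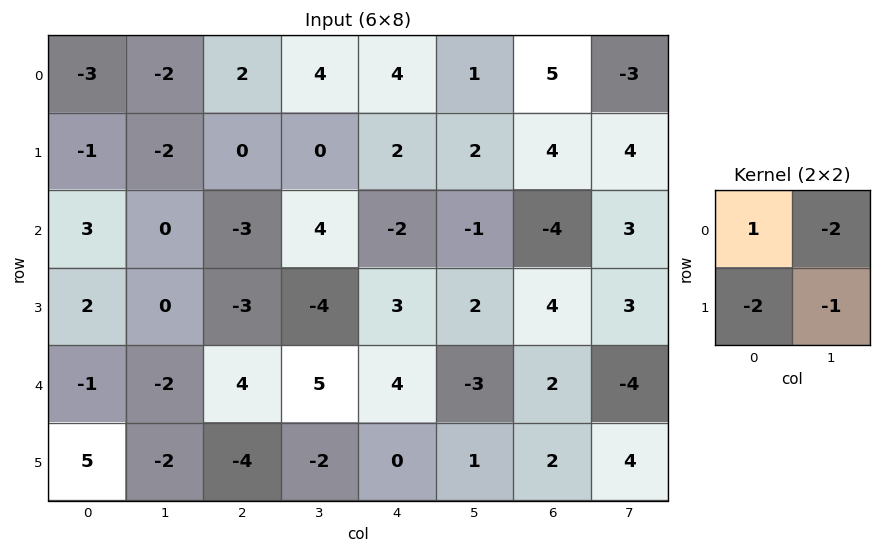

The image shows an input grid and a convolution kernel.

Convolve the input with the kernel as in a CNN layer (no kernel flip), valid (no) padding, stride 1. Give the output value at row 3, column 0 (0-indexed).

6

The receptive field on the input at this output position is [2 0 / -1 -2]. Elementwise product with the kernel and sum: 2·1 + 0·-2 + -1·-2 + -2·-1.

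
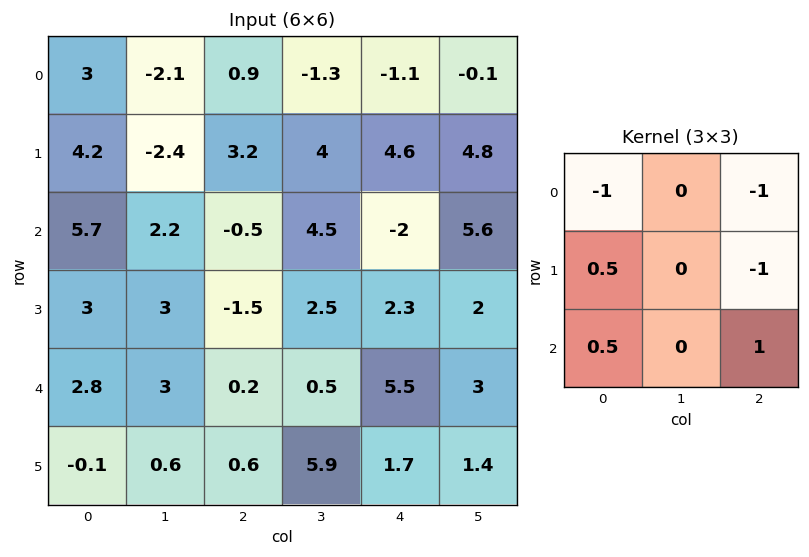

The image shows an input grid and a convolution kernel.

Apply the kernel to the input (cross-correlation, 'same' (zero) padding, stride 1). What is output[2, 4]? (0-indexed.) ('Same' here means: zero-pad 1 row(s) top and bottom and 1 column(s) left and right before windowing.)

The receptive field on the zero-padded input at this output position is [4 4.6 4.8 / 4.5 -2 5.6 / 2.5 2.3 2]. Elementwise product with the kernel and sum: 4·-1 + 4.8·-1 + 4.5·0.5 + 5.6·-1 + 2.5·0.5 + 2·1.

-8.9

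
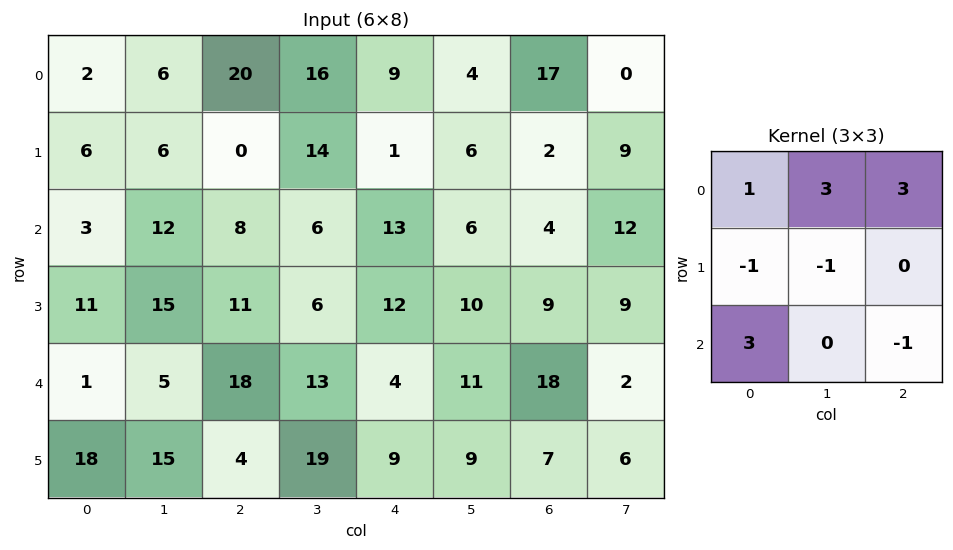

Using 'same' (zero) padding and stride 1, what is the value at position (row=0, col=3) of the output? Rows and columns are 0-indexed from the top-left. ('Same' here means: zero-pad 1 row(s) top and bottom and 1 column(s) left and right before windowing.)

-37

The receptive field on the zero-padded input at this output position is [0 0 0 / 20 16 9 / 0 14 1]. Elementwise product with the kernel and sum: 0·1 + 0·3 + 0·3 + 20·-1 + 16·-1 + 0·3 + 1·-1.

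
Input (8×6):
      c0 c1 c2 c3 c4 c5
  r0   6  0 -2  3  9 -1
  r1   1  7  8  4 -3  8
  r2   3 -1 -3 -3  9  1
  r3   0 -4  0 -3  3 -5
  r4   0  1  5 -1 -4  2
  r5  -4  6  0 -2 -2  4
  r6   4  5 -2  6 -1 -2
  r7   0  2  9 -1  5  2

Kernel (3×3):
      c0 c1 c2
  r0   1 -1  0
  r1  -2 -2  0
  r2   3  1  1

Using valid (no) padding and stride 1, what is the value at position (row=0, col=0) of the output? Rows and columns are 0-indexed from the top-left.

-5

The receptive field on the input at this output position is [6 0 -2 / 1 7 8 / 3 -1 -3]. Elementwise product with the kernel and sum: 6·1 + 0·-1 + 1·-2 + 7·-2 + 3·3 + -1·1 + -3·1.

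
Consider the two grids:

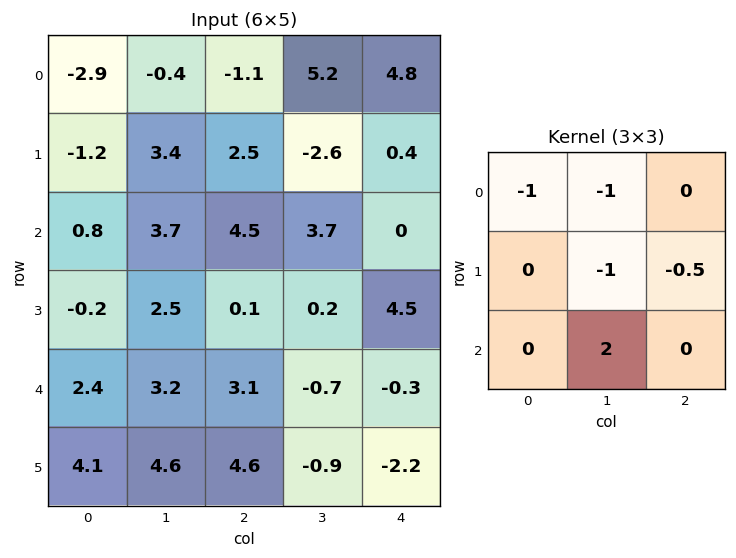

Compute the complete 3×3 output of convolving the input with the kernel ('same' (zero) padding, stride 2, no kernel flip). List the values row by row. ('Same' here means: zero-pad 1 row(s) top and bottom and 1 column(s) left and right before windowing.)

0.7 3.5 -4
-1.85 -12.05 11.2
4.4 3.85 -8.8

Output[0,0]: The receptive field on the zero-padded input at this output position is [0 0 0 / 0 -2.9 -0.4 / 0 -1.2 3.4]. Elementwise product with the kernel and sum: 0·-1 + 0·-1 + -2.9·-1 + -0.4·-0.5 + -1.2·2.
Output[0,1]: The receptive field on the zero-padded input at this output position is [0 0 0 / -0.4 -1.1 5.2 / 3.4 2.5 -2.6]. Elementwise product with the kernel and sum: 0·-1 + 0·-1 + -1.1·-1 + 5.2·-0.5 + 2.5·2.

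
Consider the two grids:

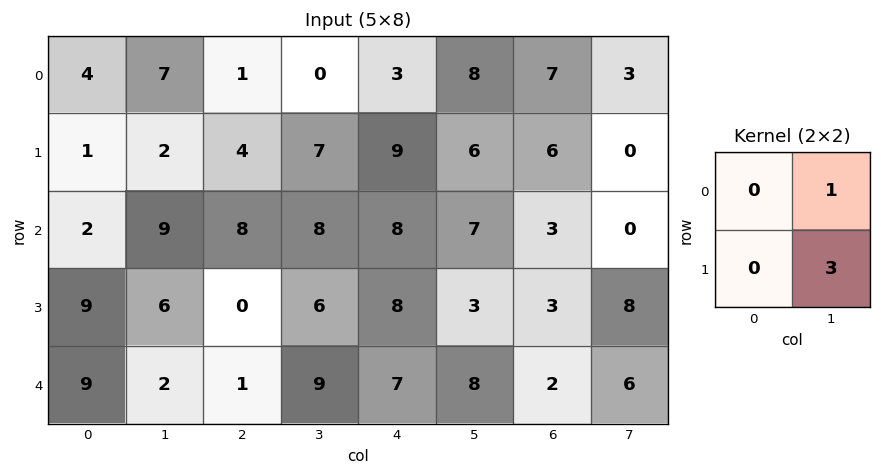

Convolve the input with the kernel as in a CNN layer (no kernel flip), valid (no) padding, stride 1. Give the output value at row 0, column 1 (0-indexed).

The receptive field on the input at this output position is [7 1 / 2 4]. Elementwise product with the kernel and sum: 1·1 + 4·3.

13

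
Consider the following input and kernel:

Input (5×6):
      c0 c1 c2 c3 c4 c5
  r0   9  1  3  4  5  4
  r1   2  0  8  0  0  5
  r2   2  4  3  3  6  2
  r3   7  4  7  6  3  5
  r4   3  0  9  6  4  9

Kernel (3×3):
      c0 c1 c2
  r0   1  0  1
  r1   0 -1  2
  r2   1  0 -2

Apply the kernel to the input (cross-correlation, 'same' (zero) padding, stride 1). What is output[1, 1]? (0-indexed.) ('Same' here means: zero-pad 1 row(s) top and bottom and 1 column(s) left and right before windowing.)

24

The receptive field on the zero-padded input at this output position is [9 1 3 / 2 0 8 / 2 4 3]. Elementwise product with the kernel and sum: 9·1 + 3·1 + 0·-1 + 8·2 + 2·1 + 3·-2.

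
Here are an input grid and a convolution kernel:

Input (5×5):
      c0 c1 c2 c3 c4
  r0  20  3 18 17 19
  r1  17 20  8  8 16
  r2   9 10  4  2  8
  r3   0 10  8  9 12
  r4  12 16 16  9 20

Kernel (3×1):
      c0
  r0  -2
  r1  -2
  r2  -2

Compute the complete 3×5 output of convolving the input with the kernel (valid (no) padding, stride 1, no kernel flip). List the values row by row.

-92 -66 -60 -54 -86
-52 -80 -40 -38 -72
-42 -72 -56 -40 -80

Output[0,0]: The receptive field on the input at this output position is [20 / 17 / 9]. Elementwise product with the kernel and sum: 20·-2 + 17·-2 + 9·-2.
Output[0,1]: The receptive field on the input at this output position is [3 / 20 / 10]. Elementwise product with the kernel and sum: 3·-2 + 20·-2 + 10·-2.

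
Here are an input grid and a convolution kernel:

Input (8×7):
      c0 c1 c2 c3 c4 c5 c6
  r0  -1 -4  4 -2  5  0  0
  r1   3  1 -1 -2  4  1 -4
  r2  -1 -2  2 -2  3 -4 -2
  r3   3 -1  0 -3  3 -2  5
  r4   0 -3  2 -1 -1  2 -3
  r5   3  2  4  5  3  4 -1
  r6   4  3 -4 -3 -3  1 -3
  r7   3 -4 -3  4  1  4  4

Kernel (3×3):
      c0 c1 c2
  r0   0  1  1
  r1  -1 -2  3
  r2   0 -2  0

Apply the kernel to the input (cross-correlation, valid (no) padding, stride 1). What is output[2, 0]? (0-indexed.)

5

The receptive field on the input at this output position is [-1 -2 2 / 3 -1 0 / 0 -3 2]. Elementwise product with the kernel and sum: -2·1 + 2·1 + 3·-1 + -1·-2 + 0·3 + -3·-2.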